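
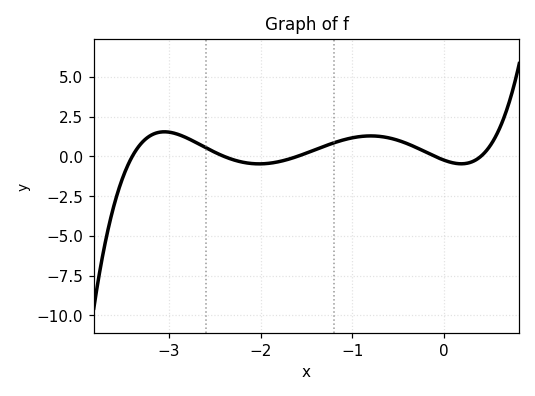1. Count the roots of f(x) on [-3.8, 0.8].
5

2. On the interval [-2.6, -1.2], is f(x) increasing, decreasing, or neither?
neither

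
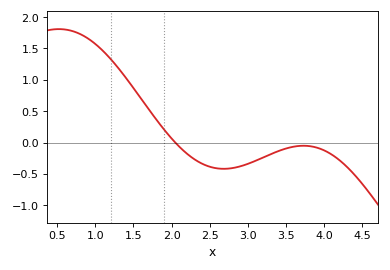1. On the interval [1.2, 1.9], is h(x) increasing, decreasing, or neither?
decreasing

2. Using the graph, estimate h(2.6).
-0.413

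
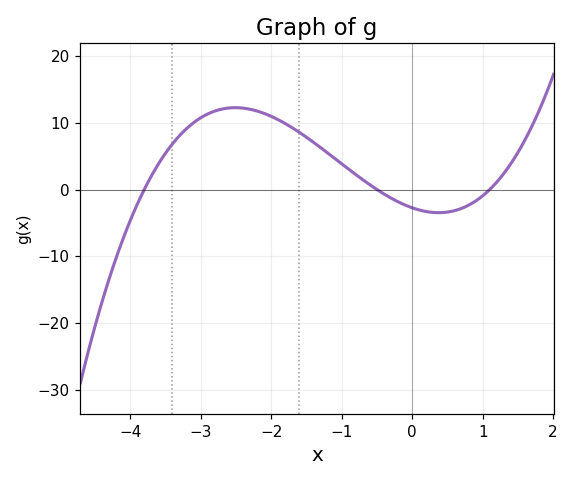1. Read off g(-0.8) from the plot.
2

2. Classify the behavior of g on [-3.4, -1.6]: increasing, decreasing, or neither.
neither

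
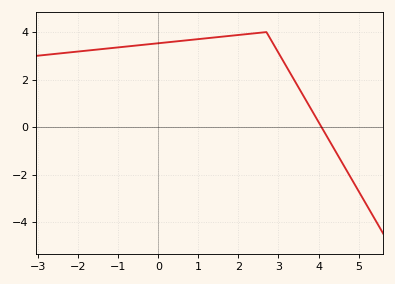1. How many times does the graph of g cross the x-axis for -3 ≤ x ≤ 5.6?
1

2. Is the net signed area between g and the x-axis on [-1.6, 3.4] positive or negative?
positive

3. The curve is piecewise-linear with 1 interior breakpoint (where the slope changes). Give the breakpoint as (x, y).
(2.7, 4)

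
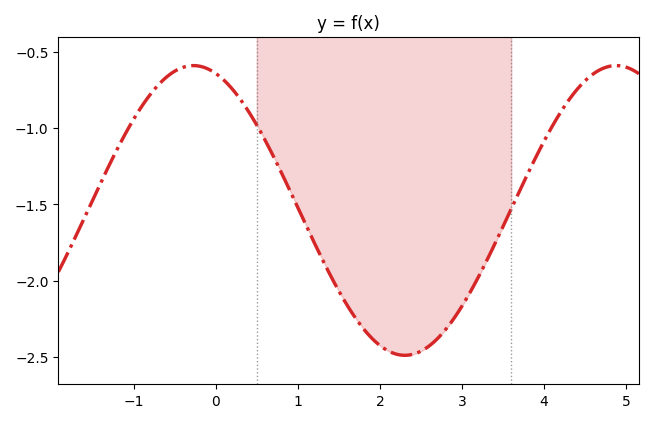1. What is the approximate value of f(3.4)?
-1.75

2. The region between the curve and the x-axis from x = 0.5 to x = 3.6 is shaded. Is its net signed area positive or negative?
negative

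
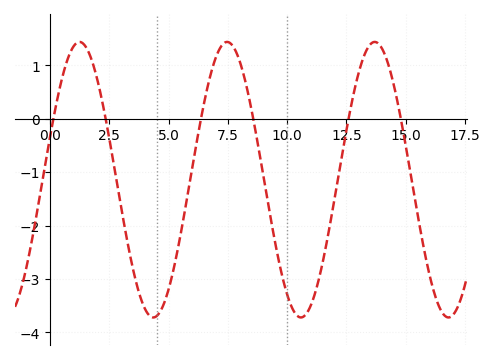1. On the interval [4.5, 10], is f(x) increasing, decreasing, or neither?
neither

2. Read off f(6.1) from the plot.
-0.654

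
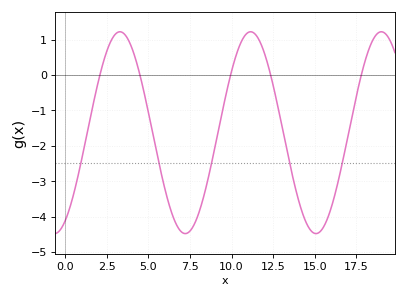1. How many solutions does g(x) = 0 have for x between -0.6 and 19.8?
5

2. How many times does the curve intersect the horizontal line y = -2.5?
5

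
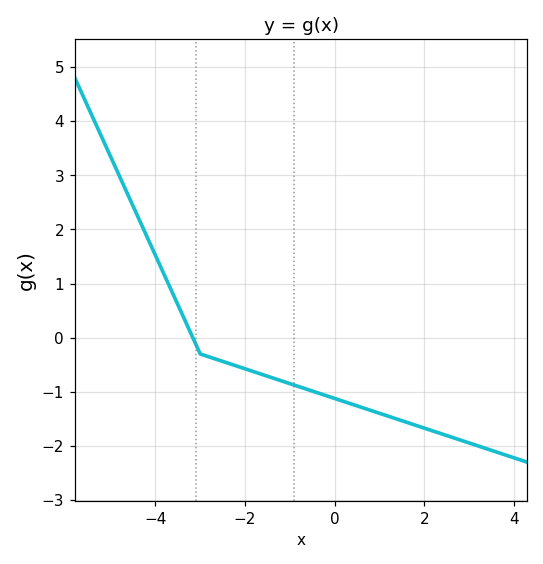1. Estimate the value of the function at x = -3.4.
0.429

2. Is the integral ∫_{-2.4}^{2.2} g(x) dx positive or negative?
negative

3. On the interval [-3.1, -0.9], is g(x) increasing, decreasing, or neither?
decreasing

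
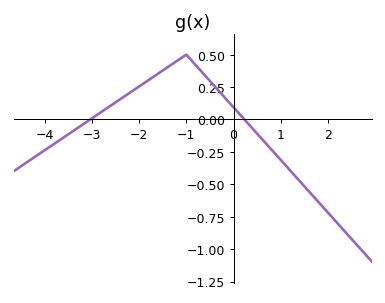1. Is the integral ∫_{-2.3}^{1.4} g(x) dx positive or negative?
positive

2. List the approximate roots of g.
-3.03, 0.231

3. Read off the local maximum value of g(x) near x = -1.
0.5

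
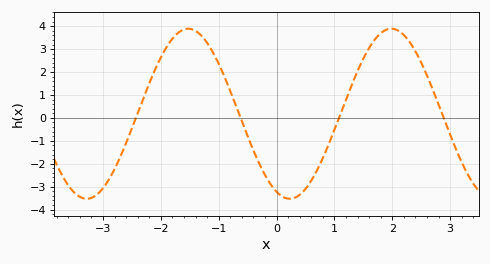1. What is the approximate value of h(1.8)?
3.7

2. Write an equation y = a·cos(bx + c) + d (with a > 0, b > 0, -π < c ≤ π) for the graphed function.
y = 3.71cos(1.8x + 2.7) + 0.18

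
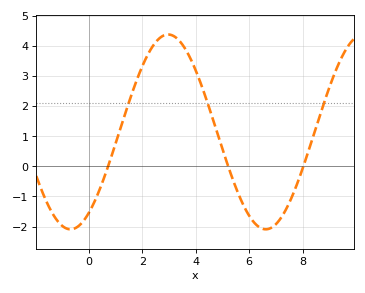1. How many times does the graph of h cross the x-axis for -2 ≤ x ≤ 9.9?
3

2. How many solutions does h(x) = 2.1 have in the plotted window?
3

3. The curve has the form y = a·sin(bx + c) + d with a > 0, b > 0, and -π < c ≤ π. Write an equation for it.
y = 3.23sin(0.86x - 0.98) + 1.14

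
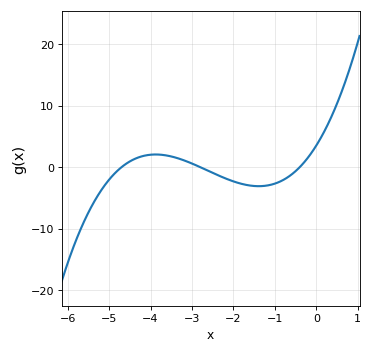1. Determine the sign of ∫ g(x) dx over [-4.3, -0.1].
negative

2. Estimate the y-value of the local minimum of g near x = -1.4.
-3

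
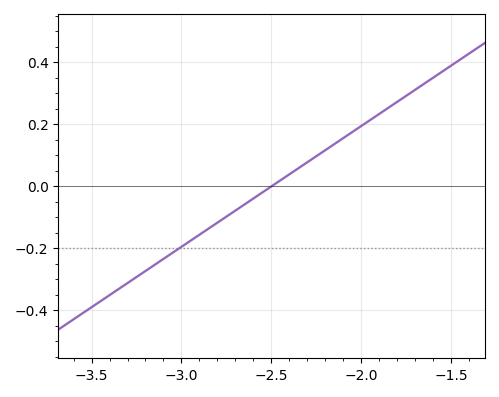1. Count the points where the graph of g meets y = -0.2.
1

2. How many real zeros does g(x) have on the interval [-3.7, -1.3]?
1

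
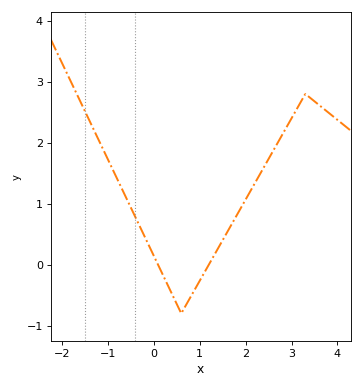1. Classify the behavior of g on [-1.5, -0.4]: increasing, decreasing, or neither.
decreasing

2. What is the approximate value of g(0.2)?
-0.2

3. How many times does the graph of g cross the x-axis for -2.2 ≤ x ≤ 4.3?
2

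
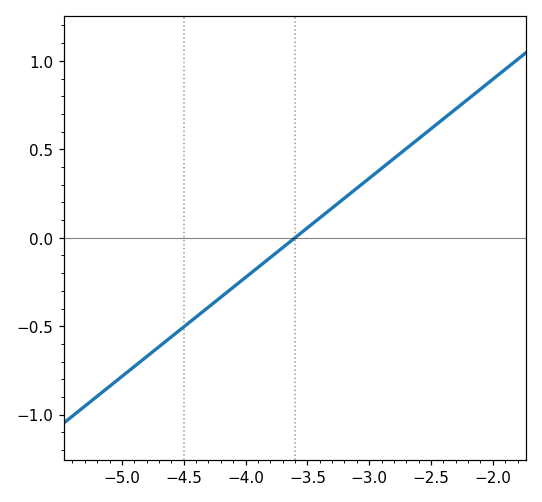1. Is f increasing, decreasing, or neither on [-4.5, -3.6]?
increasing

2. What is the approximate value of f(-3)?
0.336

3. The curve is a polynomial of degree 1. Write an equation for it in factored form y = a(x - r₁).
y = 0.56(x + 3.6)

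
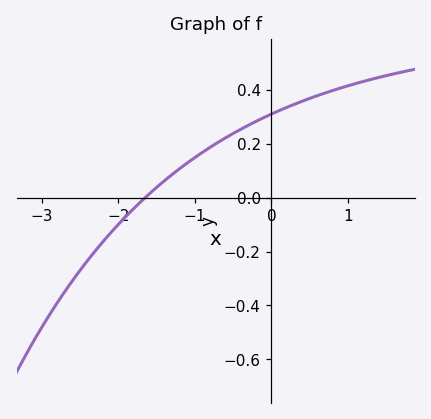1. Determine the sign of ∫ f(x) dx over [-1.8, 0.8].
positive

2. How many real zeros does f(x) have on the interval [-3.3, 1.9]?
1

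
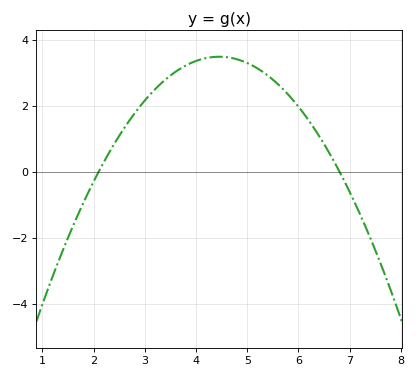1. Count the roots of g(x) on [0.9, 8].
2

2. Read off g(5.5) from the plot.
2.78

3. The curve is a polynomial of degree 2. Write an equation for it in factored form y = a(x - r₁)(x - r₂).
y = -0.63(x - 2.1)(x - 6.8)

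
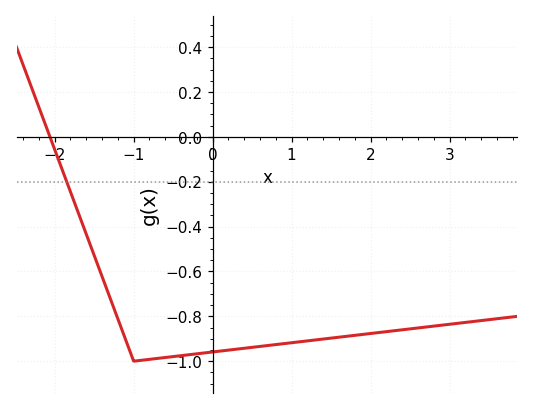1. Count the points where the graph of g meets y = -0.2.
1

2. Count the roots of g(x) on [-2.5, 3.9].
1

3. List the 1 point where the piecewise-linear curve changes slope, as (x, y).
(-1, -1)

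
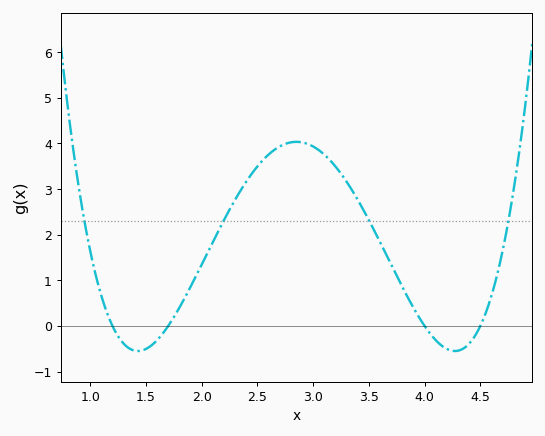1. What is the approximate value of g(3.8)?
0.9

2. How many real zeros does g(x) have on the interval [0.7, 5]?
4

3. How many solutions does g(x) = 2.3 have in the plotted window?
4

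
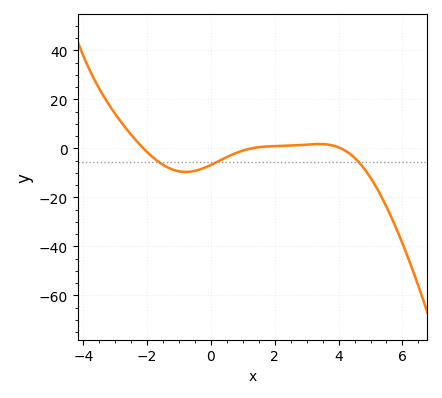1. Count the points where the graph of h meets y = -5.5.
3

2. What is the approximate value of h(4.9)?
-10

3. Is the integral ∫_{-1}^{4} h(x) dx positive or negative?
negative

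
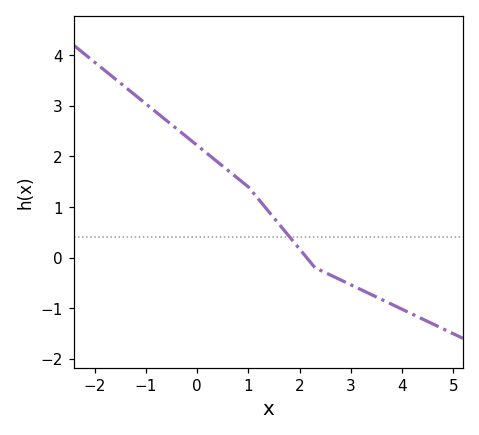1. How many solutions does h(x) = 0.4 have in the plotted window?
1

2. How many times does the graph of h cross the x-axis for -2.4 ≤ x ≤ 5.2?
1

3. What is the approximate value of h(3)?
-0.539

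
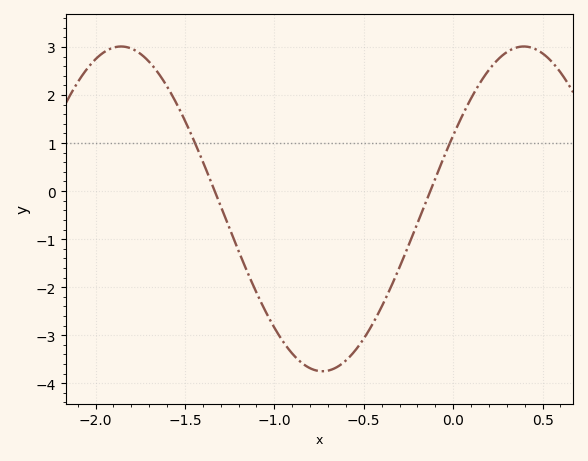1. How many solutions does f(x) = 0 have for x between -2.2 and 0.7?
2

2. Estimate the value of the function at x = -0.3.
-1.59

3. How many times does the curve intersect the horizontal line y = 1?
2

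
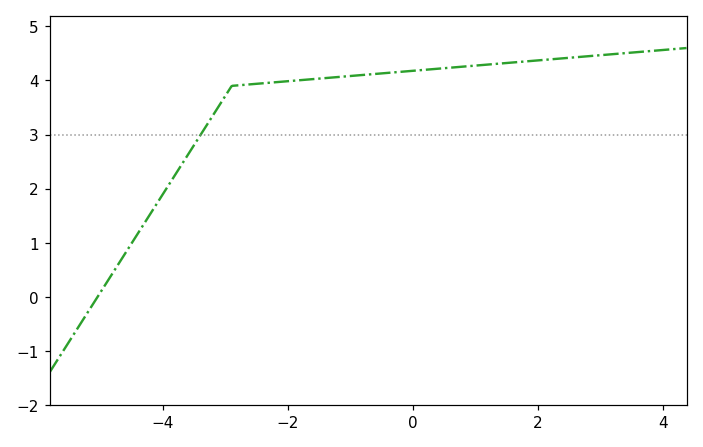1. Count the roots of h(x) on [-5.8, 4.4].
1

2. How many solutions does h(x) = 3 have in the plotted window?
1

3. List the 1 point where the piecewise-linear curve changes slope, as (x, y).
(-2.9, 3.9)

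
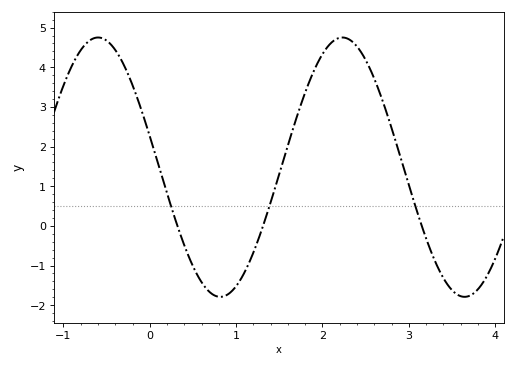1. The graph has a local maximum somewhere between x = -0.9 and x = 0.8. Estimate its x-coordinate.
-0.6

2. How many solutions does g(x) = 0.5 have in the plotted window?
3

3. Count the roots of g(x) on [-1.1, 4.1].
3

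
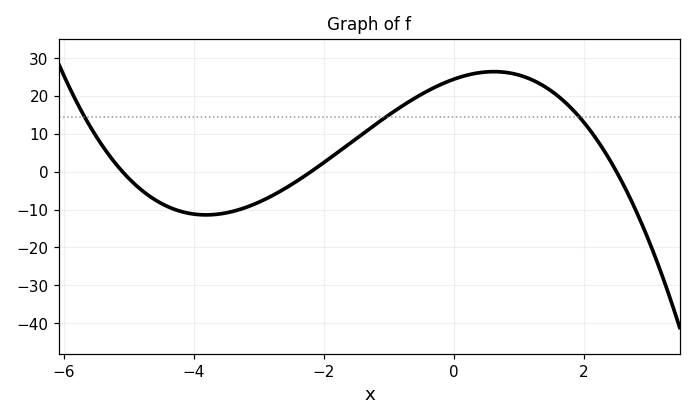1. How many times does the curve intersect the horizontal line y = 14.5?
3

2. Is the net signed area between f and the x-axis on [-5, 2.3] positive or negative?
positive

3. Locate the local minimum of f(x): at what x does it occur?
-3.8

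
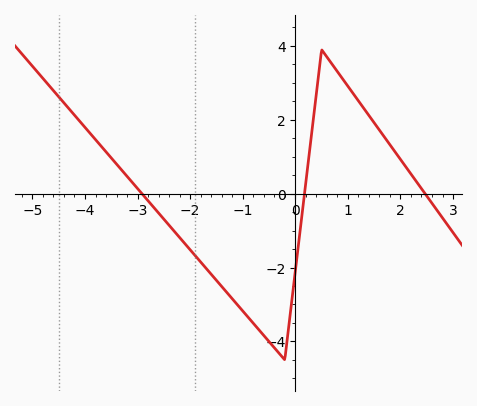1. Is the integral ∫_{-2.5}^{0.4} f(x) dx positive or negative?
negative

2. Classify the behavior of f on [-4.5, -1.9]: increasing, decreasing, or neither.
decreasing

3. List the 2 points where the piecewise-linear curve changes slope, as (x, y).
(-0.2, -4.5); (0.5, 3.9)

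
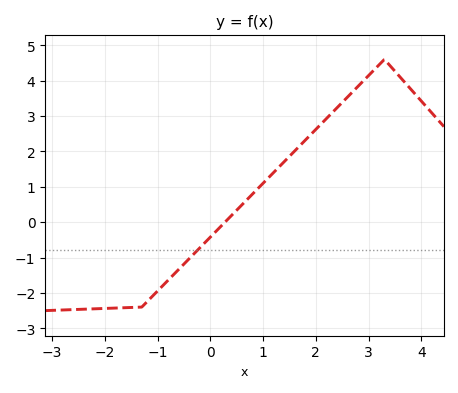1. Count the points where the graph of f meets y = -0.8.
1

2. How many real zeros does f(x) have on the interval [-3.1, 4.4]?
1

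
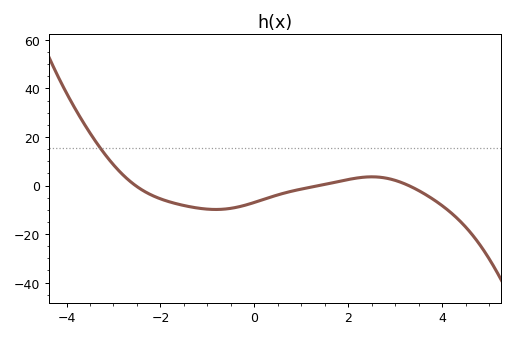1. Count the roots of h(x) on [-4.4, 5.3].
3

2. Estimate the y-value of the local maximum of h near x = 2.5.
4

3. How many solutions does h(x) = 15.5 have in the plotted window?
1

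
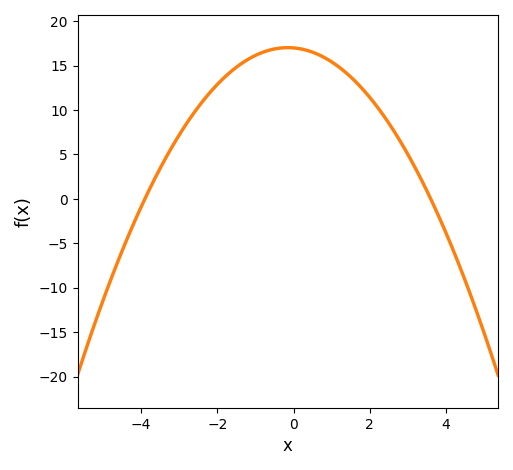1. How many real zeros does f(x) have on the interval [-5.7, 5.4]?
2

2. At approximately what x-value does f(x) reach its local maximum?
-0.2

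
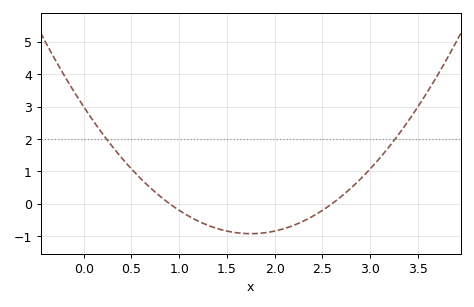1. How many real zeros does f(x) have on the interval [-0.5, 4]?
2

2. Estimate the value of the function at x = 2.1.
-0.768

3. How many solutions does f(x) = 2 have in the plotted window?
2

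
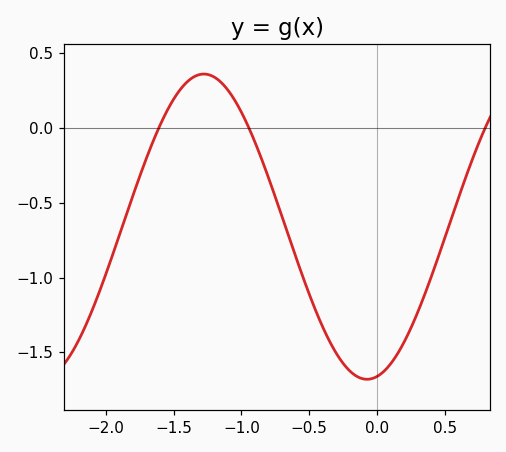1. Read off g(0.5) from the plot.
-0.75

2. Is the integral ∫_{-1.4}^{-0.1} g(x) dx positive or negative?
negative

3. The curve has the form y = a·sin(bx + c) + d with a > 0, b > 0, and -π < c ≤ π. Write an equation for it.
y = 1.02sin(2.6x - 1.4) - 0.66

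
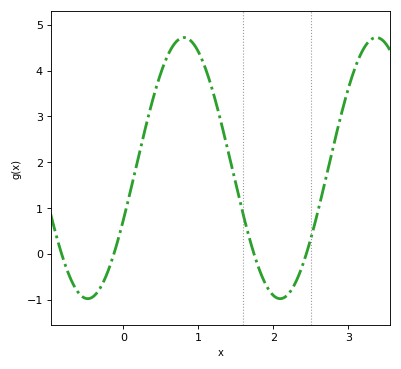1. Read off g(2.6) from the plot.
1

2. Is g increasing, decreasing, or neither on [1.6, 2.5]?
neither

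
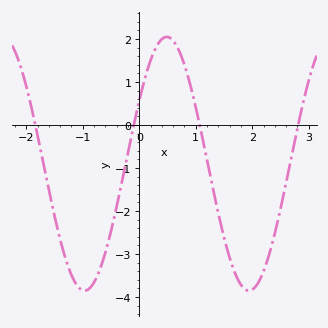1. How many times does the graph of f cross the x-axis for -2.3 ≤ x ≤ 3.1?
4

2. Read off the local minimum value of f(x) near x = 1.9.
-3.8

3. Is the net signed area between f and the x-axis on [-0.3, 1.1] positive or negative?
positive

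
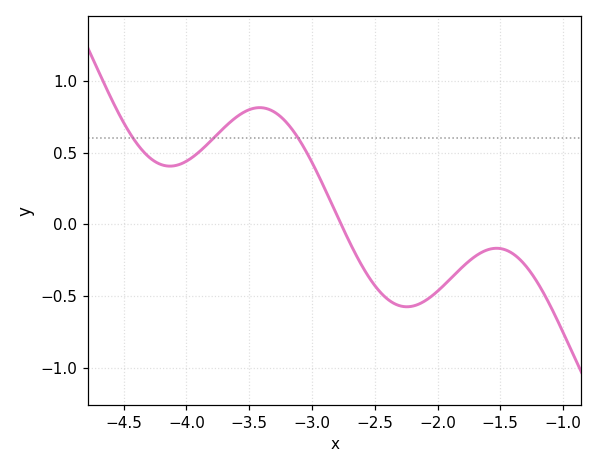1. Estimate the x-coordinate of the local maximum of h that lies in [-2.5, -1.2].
-1.53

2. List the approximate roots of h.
-2.77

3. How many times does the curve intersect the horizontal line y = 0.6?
3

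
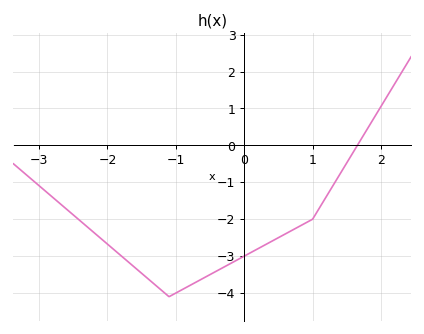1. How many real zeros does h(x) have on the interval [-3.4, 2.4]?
1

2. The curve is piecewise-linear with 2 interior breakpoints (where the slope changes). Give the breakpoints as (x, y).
(-1.1, -4.1); (1, -2)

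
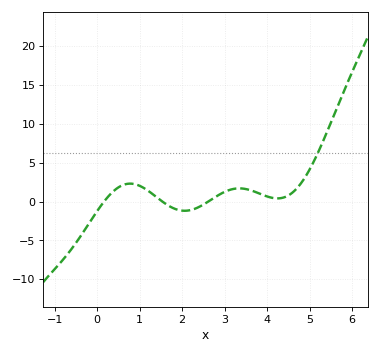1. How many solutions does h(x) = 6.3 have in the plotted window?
1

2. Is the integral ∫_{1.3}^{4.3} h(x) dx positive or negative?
positive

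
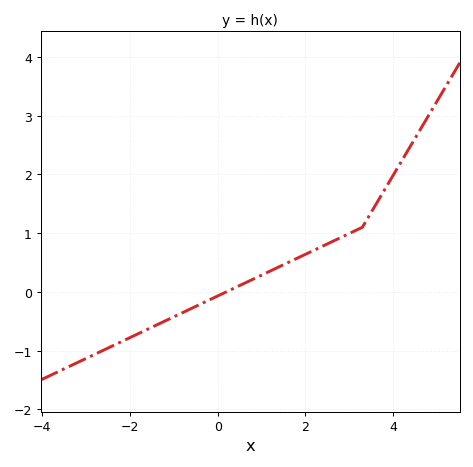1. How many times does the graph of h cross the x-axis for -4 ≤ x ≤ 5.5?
1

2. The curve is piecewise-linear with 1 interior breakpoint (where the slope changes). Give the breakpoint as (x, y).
(3.3, 1.1)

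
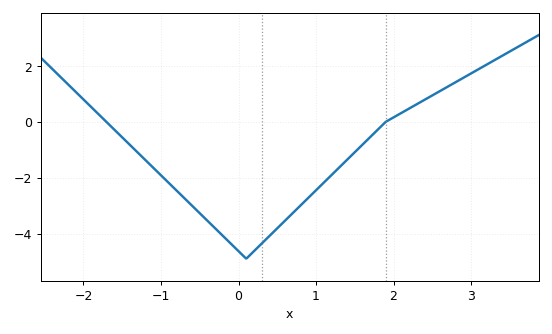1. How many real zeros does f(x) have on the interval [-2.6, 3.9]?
2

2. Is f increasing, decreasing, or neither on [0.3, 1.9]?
increasing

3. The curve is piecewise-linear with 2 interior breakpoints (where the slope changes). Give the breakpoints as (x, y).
(0.1, -4.9); (1.9, 0)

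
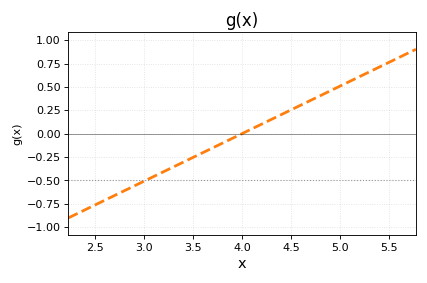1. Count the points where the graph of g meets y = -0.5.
1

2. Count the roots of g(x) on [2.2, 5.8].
1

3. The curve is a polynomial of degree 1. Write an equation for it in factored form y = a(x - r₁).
y = 0.51(x - 4)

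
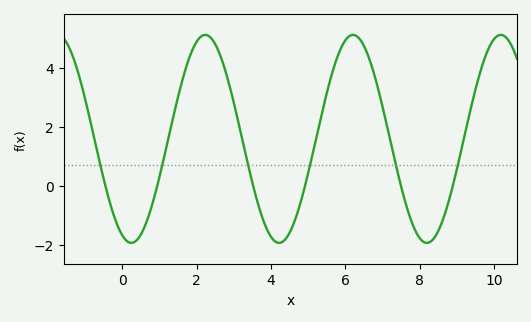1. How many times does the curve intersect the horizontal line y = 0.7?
6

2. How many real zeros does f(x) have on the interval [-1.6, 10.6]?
6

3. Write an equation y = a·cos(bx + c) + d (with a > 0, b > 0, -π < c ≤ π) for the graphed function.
y = 3.53cos(1.58x + 2.76) + 1.59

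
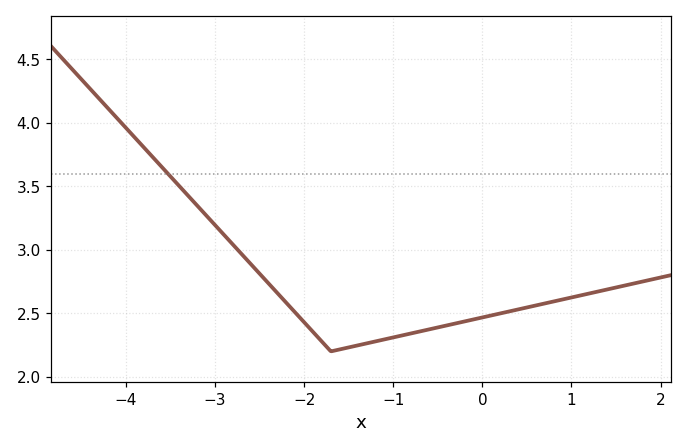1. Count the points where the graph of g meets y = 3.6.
1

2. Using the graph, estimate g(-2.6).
2.89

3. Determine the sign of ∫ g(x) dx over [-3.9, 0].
positive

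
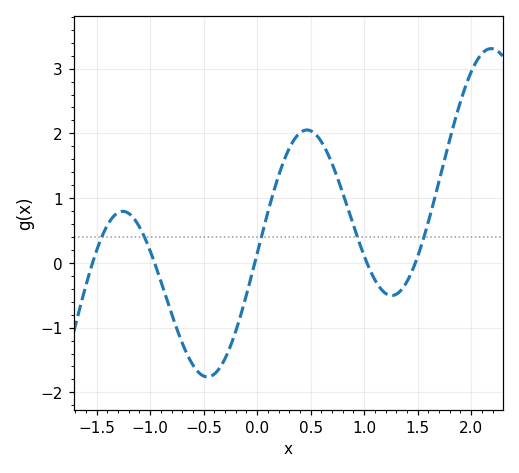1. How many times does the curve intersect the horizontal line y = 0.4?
5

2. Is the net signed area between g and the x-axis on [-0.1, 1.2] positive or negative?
positive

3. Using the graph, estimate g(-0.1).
-0.5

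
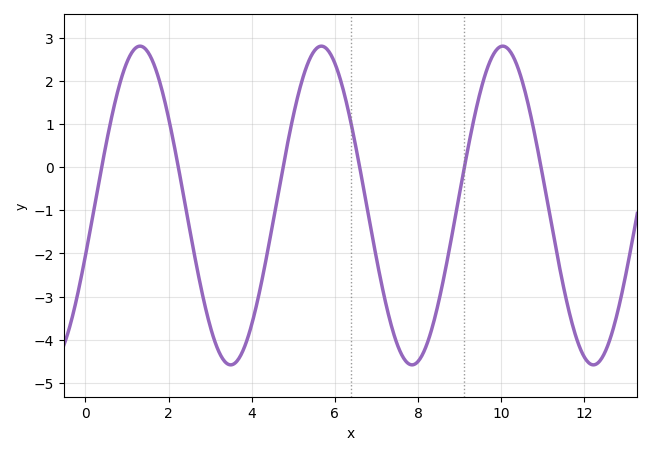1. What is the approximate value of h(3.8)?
-4.2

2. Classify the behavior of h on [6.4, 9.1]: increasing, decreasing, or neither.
neither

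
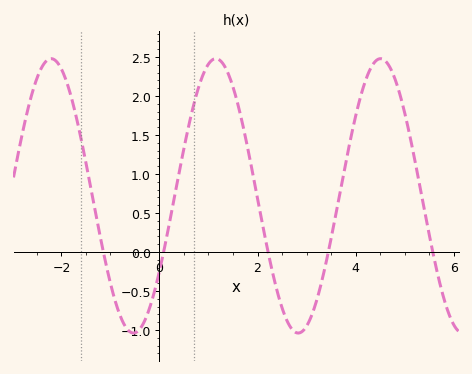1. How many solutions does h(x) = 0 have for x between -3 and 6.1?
5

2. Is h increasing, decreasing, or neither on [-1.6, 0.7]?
neither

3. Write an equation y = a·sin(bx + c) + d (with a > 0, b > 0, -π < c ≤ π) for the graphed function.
y = 1.76sin(1.9x - 0.58) + 0.72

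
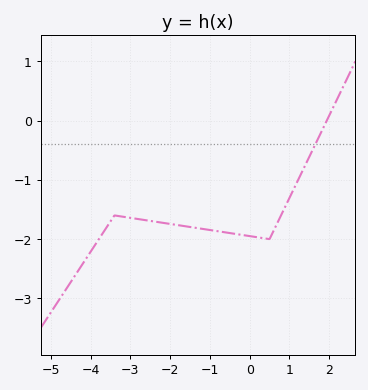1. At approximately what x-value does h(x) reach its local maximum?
-3.4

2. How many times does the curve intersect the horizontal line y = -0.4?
1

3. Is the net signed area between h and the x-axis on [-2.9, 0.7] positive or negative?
negative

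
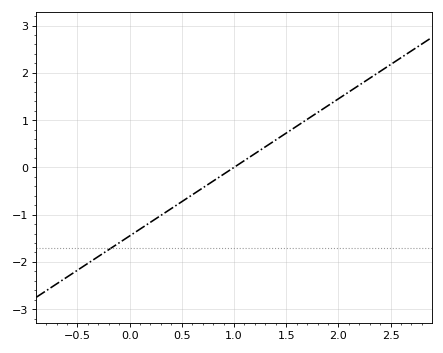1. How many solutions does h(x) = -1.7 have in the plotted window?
1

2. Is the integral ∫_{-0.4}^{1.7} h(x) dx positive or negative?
negative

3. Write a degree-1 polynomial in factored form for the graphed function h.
y = 1.45(x - 1)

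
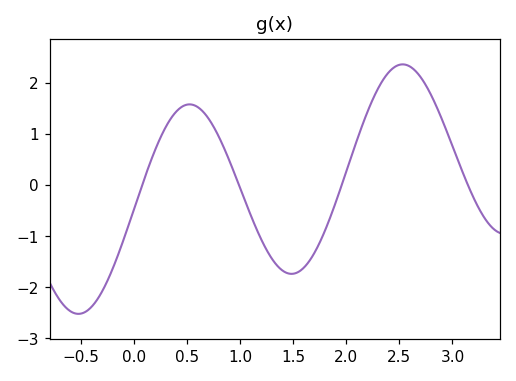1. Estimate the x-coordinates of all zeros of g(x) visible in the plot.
0.076, 0.99, 1.96, 3.15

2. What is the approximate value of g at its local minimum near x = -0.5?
-2.52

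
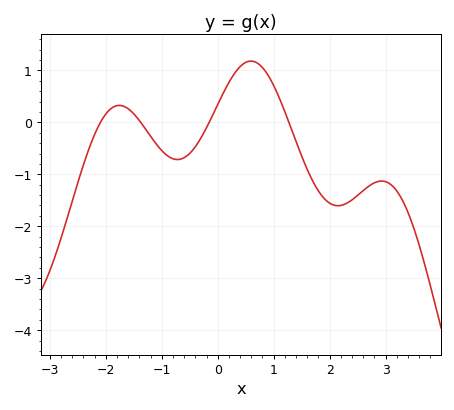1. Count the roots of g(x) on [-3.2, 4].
4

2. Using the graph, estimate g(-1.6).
0.261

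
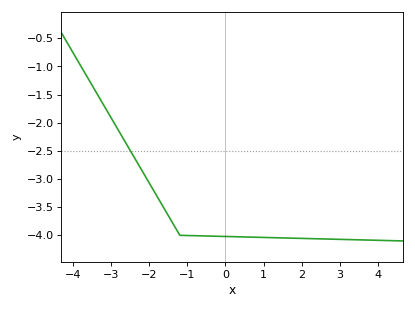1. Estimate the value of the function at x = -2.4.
-2.61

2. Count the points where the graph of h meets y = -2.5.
1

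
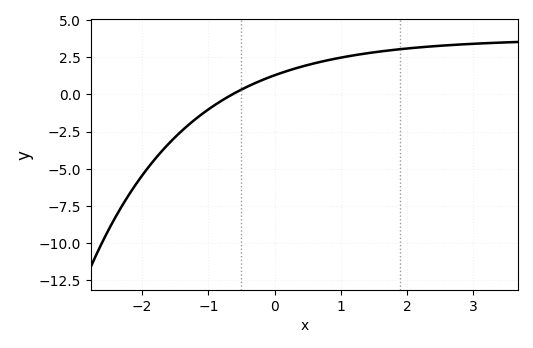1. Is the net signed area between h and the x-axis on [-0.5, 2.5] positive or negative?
positive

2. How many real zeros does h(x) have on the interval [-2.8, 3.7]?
1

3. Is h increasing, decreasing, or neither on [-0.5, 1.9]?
increasing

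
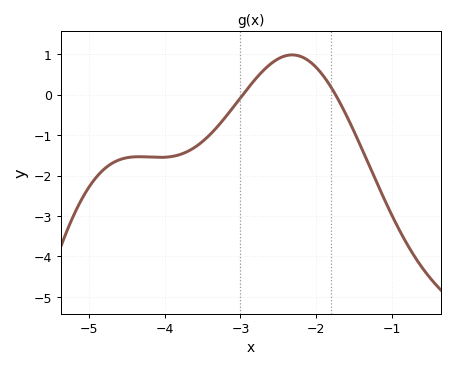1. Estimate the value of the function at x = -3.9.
-1.5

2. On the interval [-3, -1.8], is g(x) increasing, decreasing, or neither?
neither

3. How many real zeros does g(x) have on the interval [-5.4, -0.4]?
2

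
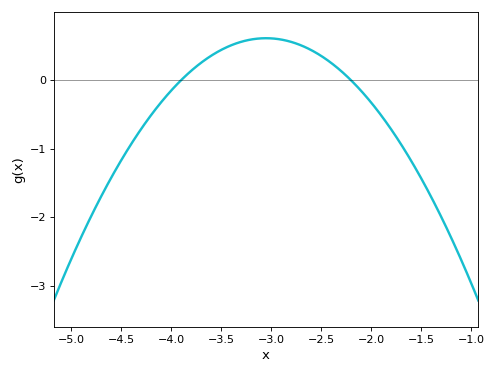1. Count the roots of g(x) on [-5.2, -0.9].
2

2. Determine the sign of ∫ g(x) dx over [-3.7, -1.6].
positive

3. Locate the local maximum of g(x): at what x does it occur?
-3.05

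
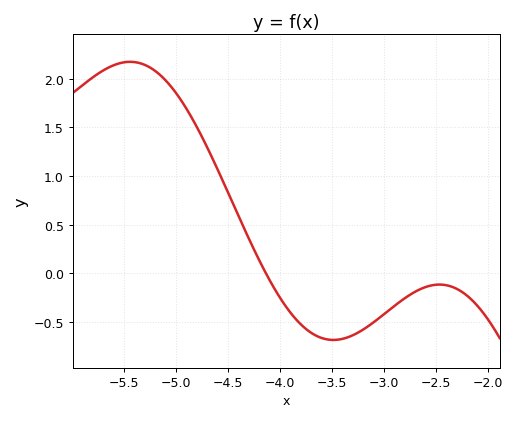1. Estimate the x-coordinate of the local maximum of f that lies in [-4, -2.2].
-2.47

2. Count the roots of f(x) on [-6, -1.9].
1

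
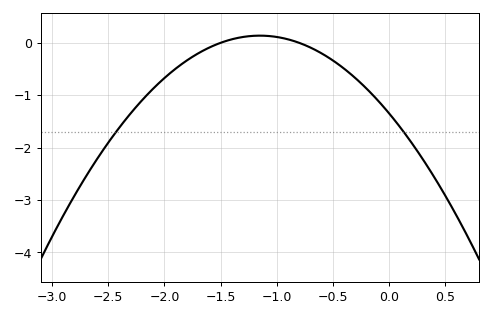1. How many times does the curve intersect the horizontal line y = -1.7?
2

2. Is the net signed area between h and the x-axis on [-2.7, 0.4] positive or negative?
negative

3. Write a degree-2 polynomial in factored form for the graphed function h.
y = -1.12(x + 1.5)(x + 0.8)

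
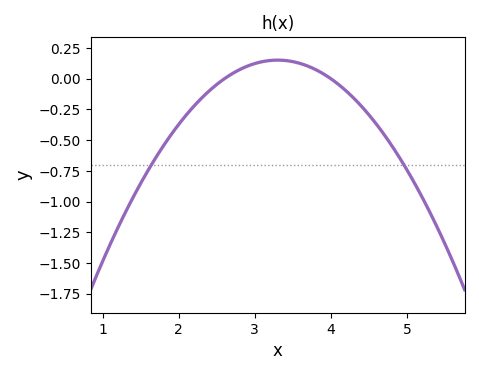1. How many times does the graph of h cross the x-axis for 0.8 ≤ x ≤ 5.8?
2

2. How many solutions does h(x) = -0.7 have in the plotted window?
2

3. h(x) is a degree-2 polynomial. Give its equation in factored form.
y = -0.31(x - 2.6)(x - 4)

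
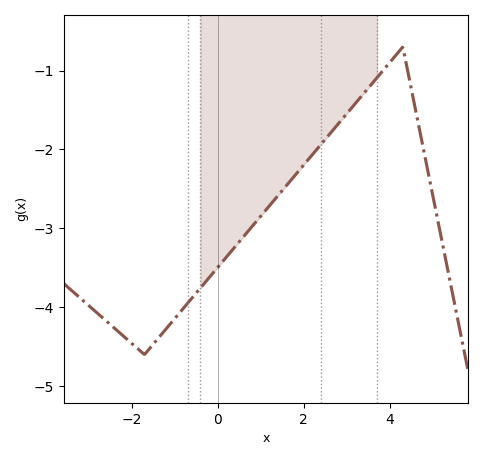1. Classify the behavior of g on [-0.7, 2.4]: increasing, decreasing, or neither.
increasing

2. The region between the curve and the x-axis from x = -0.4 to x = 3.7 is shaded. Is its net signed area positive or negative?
negative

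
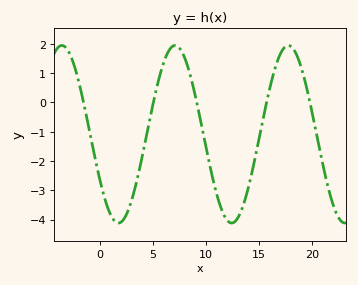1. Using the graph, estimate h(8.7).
0.669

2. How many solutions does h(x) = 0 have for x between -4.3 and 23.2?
5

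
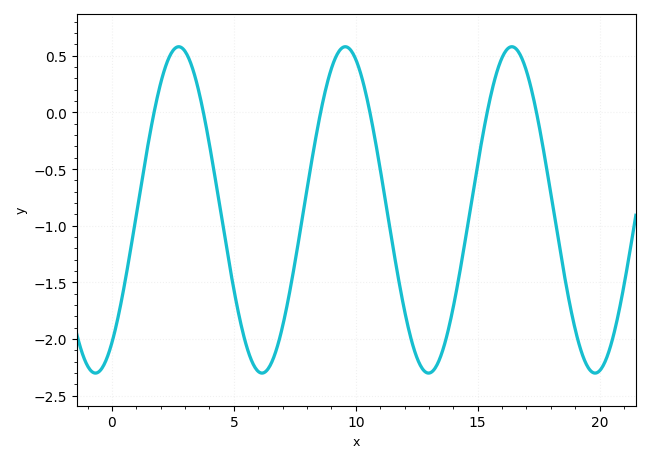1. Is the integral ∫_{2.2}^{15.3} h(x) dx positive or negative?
negative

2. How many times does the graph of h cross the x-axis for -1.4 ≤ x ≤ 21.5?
6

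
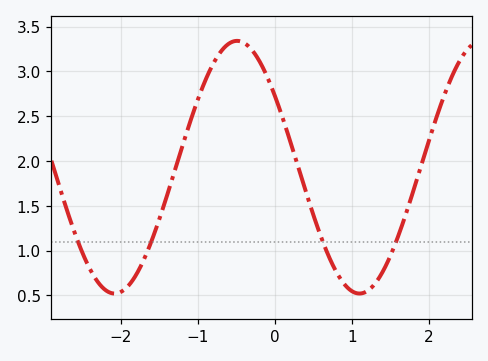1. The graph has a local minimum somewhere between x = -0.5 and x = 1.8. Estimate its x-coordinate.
1.1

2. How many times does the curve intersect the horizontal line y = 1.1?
4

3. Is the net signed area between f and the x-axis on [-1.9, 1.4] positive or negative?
positive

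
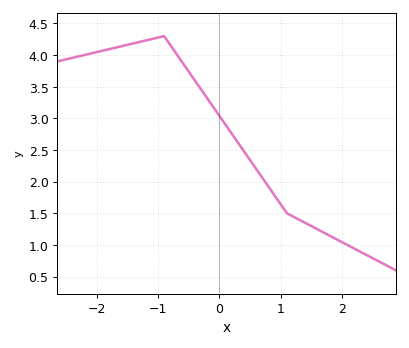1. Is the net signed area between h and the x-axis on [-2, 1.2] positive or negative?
positive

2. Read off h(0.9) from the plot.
1.78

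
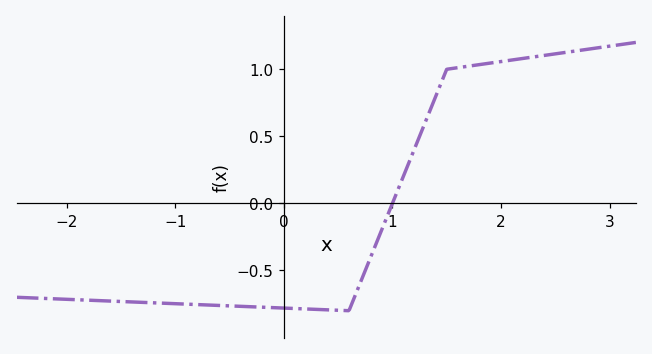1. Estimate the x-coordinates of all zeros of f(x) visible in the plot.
1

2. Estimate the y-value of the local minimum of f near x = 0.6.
-0.8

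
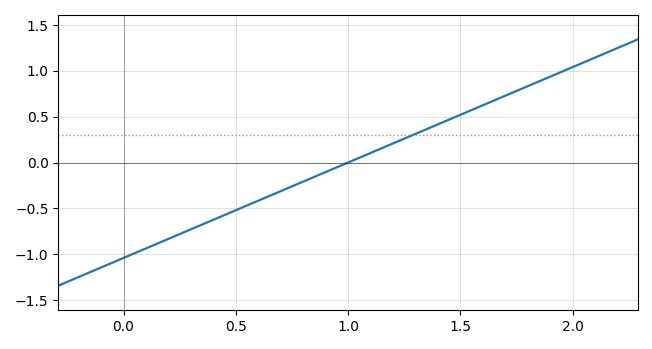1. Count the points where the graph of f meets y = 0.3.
1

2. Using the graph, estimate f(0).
-1.05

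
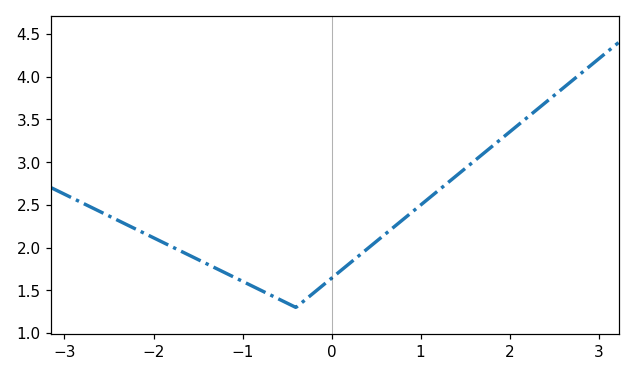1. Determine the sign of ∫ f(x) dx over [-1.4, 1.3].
positive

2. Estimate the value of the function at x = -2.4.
2.3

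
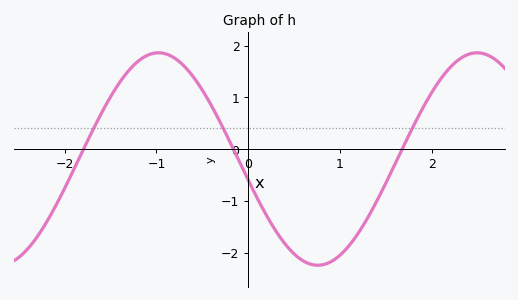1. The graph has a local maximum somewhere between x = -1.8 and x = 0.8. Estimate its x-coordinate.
-1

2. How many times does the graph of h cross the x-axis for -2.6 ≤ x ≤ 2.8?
3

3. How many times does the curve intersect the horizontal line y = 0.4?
3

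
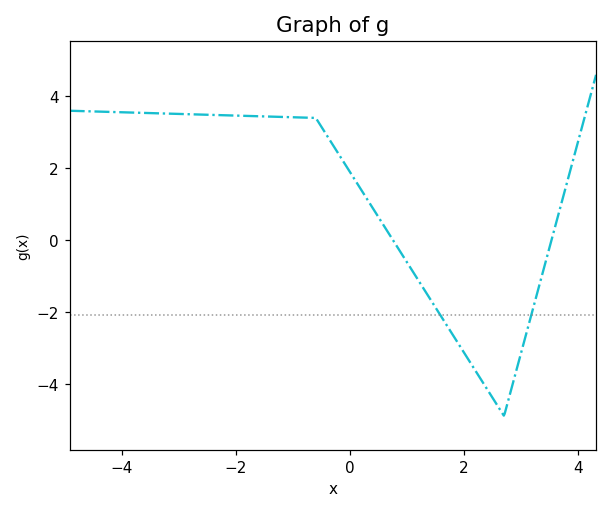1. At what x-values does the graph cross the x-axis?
0.8, 3.6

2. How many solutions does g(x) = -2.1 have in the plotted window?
2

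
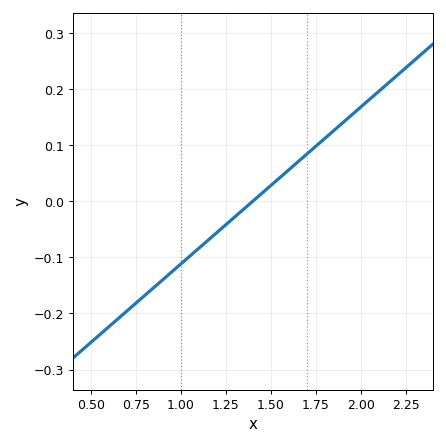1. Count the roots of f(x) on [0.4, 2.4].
1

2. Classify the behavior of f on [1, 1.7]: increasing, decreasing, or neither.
increasing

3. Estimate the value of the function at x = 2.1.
0.2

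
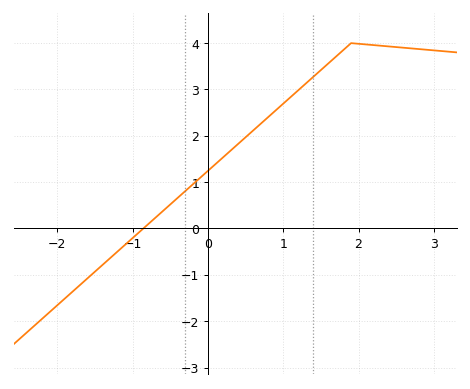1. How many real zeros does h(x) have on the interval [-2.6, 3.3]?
1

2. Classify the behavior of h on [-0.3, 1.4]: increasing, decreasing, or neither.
increasing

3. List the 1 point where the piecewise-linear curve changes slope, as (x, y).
(1.9, 4)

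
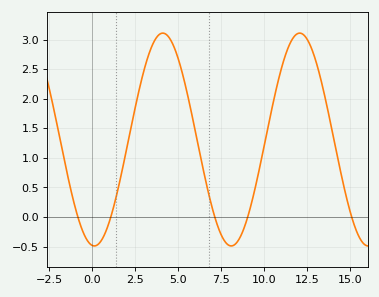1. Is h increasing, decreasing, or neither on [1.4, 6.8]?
neither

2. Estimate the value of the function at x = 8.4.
-0.433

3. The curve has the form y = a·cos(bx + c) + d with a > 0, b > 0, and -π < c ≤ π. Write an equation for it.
y = 1.8cos(0.79x + 3.04) + 1.31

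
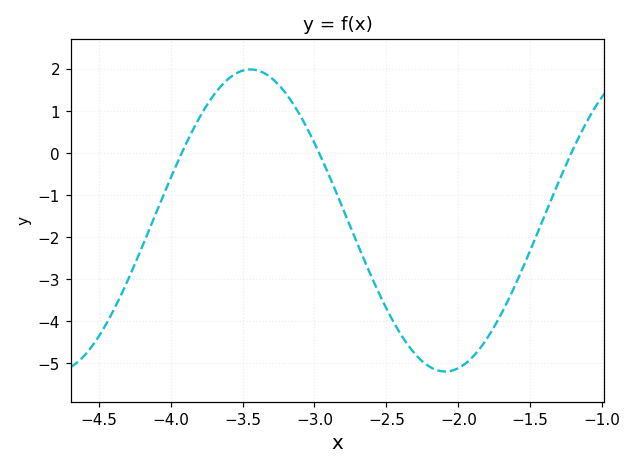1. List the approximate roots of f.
-3.92, -2.97, -1.22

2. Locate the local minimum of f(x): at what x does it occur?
-2.09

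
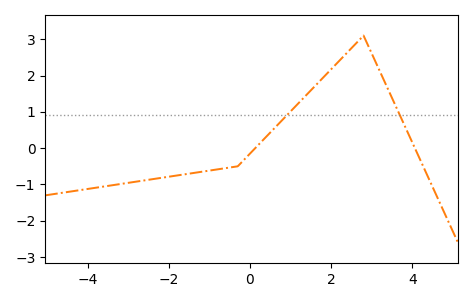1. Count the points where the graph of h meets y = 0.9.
2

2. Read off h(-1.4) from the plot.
-0.7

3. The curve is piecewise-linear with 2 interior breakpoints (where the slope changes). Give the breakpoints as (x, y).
(-0.3, -0.5); (2.8, 3.1)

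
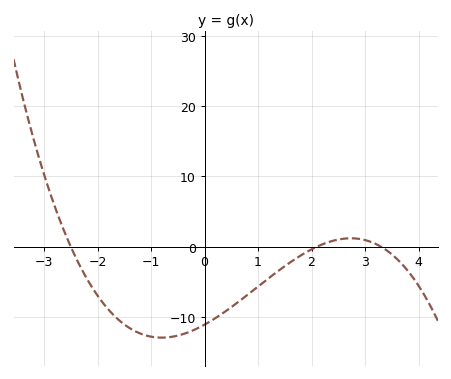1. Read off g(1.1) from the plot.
-5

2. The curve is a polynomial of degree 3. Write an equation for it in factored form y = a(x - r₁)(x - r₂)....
y = -0.64(x + 2.5)(x - 2.1)(x - 3.3)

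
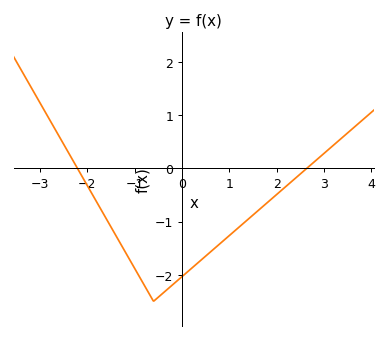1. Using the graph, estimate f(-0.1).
-2.1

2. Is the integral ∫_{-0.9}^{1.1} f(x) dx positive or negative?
negative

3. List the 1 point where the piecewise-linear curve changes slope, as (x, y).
(-0.6, -2.5)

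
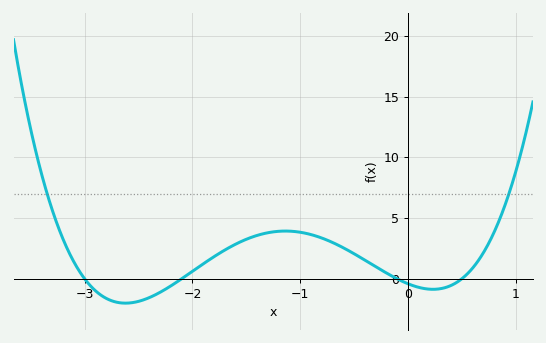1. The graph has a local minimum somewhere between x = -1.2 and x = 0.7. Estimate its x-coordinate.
0.2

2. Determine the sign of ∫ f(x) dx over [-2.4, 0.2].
positive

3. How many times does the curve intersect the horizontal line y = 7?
2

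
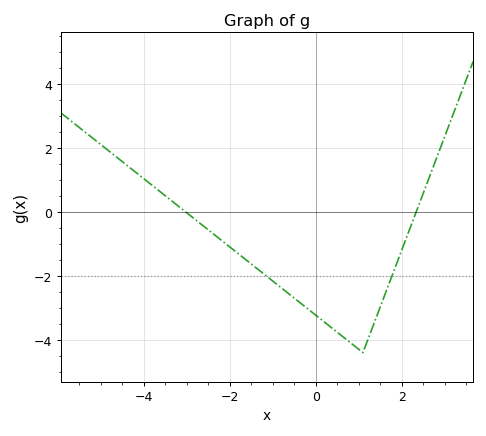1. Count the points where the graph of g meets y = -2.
2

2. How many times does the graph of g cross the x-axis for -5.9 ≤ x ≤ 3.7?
2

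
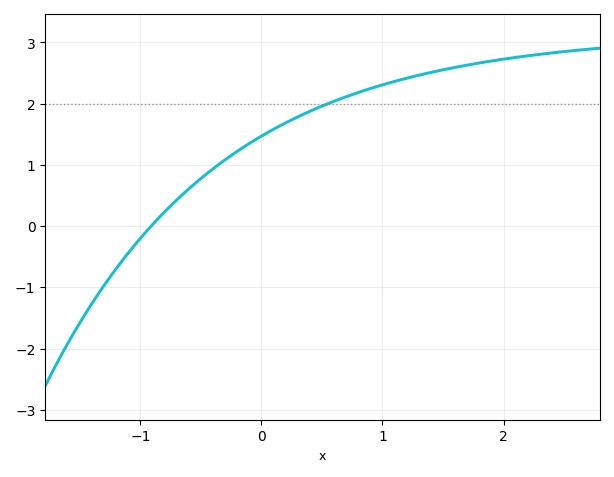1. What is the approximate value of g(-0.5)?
0.778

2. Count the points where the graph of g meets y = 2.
1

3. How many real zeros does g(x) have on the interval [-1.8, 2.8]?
1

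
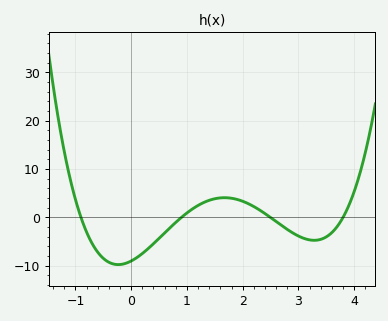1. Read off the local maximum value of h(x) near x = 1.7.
4.09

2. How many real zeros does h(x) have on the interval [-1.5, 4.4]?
4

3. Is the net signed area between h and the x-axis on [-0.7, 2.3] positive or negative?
negative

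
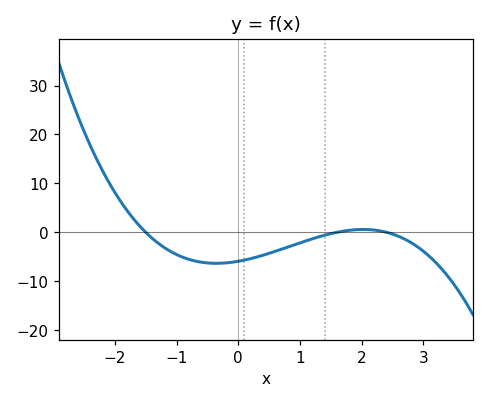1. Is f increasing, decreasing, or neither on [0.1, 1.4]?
increasing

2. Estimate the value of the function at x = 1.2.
-1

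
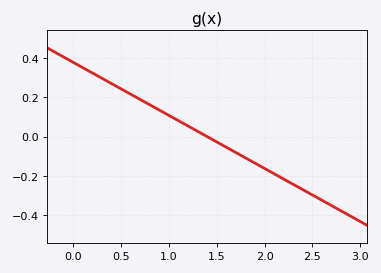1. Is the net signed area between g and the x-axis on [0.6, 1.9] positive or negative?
positive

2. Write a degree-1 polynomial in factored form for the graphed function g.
y = -0.27(x - 1.4)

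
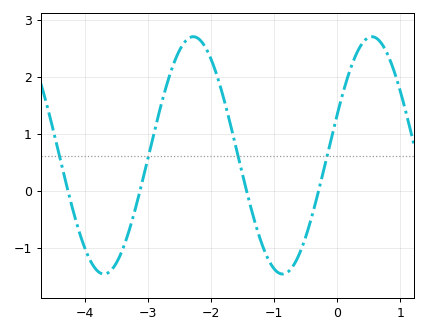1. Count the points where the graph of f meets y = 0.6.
4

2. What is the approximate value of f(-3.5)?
-1.27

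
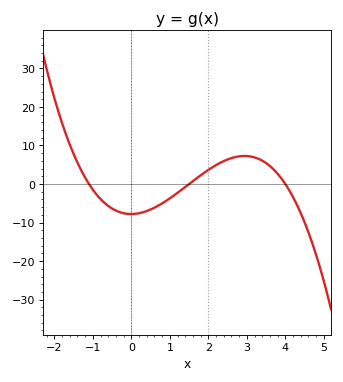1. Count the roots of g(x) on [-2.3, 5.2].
3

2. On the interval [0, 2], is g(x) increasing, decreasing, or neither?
increasing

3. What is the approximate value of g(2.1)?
4.3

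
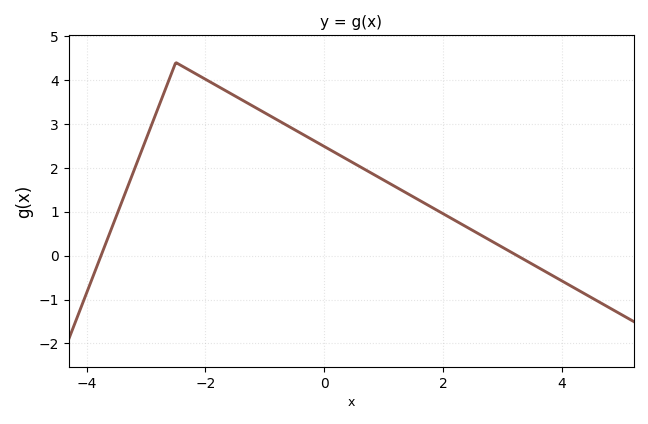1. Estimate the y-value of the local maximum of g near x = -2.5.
4.4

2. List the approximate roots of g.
-3.76, 3.25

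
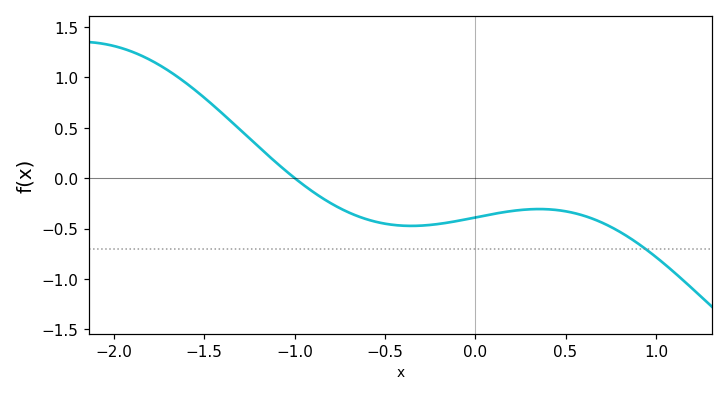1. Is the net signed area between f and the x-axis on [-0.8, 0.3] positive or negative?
negative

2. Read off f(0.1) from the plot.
-0.35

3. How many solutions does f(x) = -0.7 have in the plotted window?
1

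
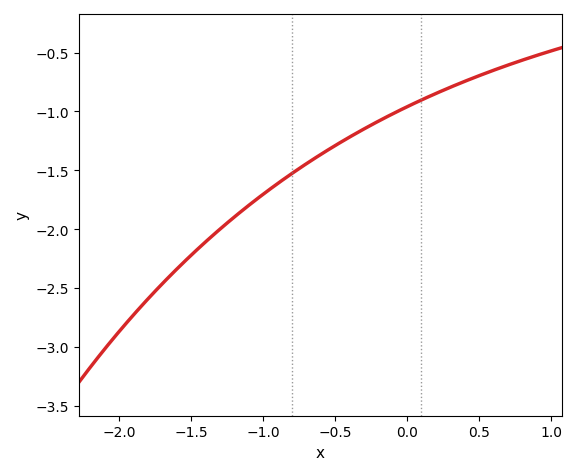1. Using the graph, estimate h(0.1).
-0.902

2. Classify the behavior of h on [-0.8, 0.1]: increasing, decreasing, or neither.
increasing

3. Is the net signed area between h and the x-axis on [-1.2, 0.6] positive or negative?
negative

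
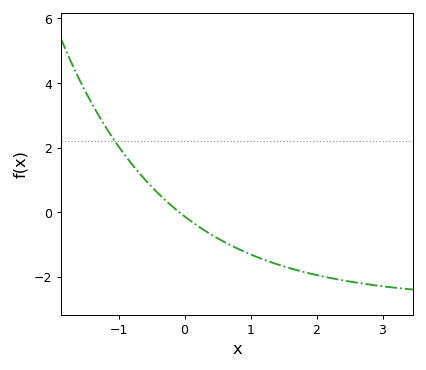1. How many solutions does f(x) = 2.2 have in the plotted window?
1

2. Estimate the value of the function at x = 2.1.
-1.99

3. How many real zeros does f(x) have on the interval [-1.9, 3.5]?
1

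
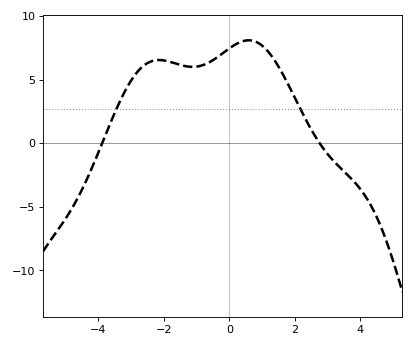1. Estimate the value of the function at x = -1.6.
6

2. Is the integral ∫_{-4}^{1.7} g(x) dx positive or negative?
positive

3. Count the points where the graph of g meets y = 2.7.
2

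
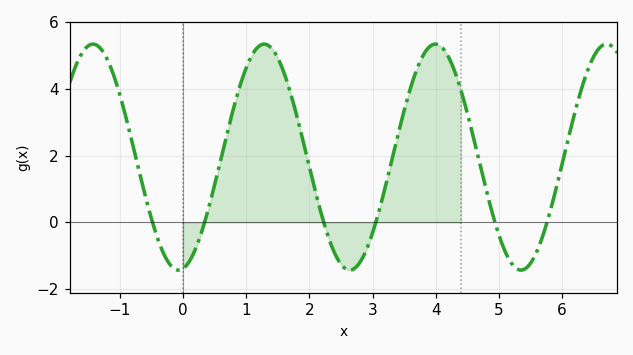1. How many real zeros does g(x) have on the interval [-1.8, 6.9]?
6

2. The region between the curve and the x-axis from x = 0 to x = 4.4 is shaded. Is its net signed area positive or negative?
positive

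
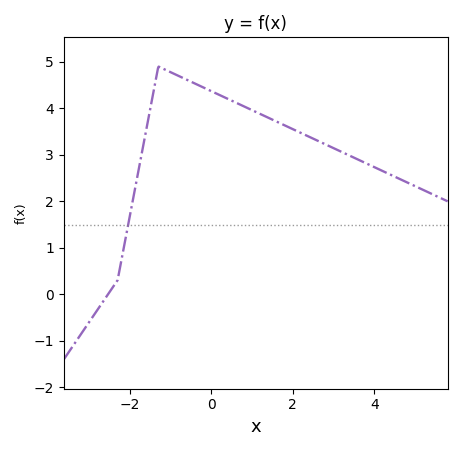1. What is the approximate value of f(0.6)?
4.1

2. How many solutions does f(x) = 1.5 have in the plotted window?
1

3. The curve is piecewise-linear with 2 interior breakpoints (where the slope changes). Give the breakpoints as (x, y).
(-2.3, 0.3); (-1.3, 4.9)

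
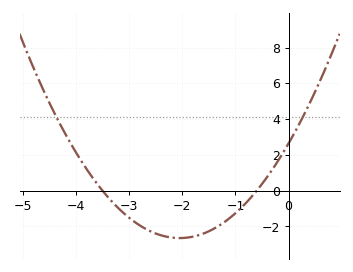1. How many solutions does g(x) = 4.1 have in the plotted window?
2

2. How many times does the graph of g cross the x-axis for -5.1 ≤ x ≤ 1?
2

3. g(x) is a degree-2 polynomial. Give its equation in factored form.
y = 1.26(x + 3.5)(x + 0.6)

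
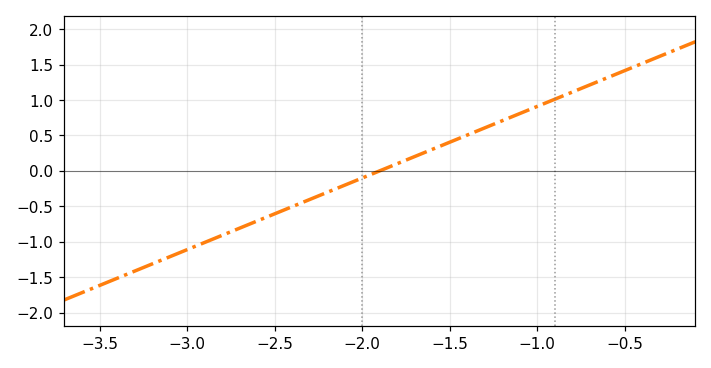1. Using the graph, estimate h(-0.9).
1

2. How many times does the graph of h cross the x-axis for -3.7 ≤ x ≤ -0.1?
1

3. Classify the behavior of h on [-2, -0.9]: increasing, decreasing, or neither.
increasing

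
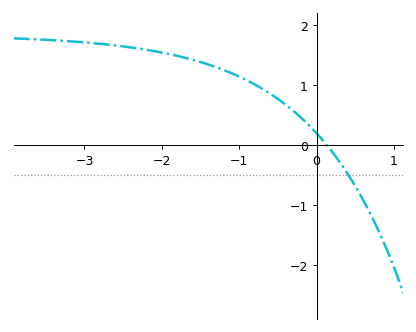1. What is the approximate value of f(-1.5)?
1.4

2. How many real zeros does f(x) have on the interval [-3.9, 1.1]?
1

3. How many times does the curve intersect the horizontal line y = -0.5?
1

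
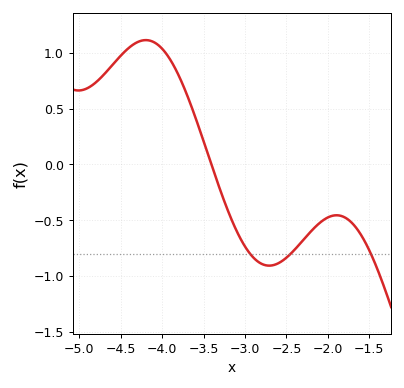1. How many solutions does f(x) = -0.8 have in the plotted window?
3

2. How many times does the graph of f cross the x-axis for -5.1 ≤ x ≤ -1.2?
1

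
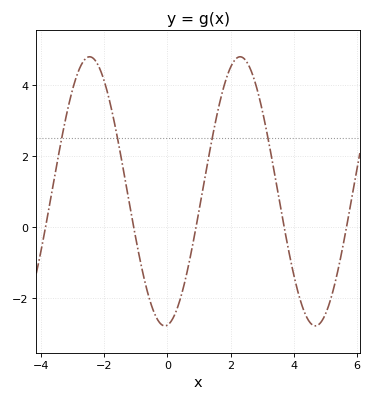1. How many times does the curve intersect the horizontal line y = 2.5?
4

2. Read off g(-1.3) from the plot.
1.14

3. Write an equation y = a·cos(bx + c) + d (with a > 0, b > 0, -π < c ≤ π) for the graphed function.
y = 3.79cos(1.32x - 3.03) + 1.01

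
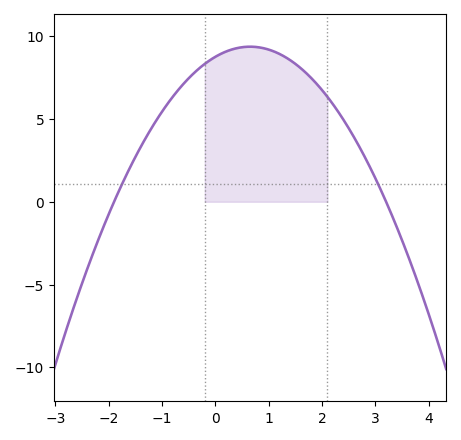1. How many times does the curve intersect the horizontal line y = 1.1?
2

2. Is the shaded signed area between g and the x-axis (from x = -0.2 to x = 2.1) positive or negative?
positive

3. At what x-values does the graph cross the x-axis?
-1.9, 3.2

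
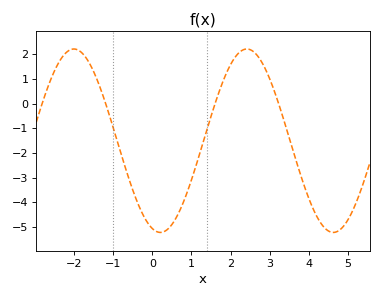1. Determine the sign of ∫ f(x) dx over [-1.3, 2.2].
negative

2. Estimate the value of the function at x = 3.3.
-0.345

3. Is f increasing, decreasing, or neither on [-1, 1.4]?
neither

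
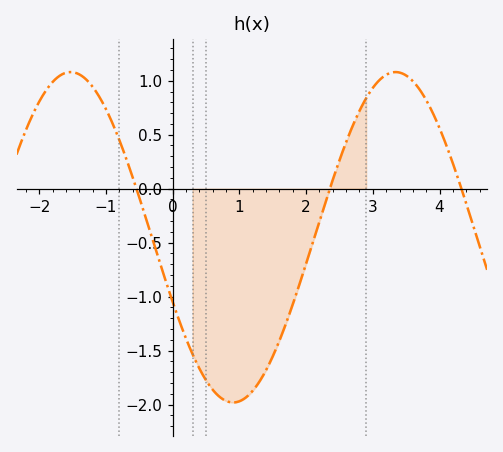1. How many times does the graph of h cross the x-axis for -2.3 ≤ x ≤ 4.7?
3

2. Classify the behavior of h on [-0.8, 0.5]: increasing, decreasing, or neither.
decreasing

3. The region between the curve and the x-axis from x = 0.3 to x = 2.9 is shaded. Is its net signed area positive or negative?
negative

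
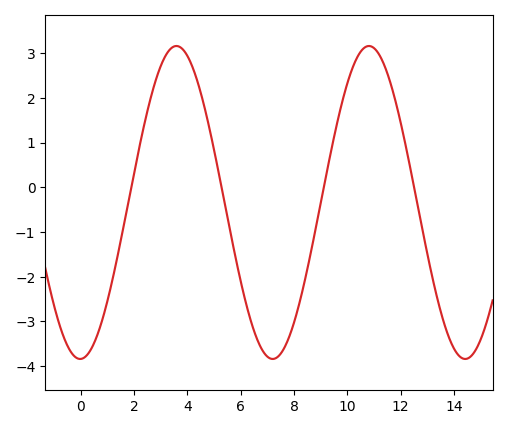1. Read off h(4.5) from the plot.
2.1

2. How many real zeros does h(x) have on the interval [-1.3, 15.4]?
4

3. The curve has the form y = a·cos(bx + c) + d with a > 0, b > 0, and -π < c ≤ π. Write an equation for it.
y = 3.5cos(0.87x - 3.1) - 0.34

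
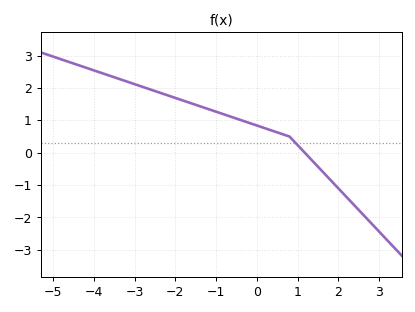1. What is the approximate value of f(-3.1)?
2.2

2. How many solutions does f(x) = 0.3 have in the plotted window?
1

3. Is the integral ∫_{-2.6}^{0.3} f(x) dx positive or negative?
positive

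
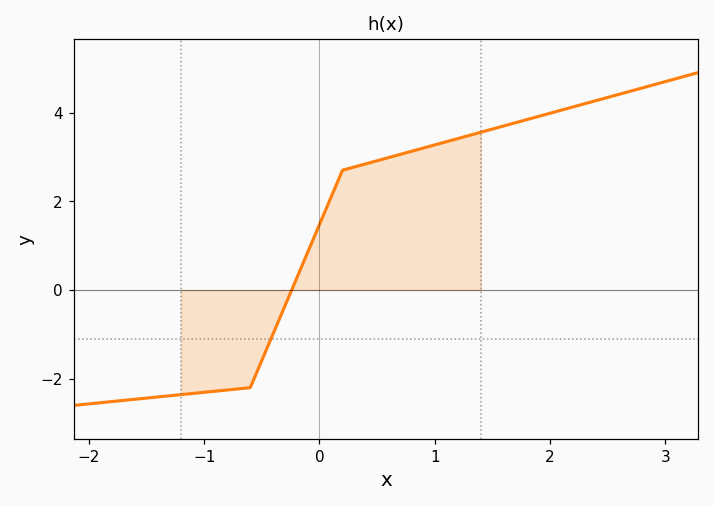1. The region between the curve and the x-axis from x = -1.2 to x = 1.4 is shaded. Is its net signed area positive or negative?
positive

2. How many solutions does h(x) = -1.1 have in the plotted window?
1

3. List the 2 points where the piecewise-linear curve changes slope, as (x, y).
(-0.6, -2.2); (0.2, 2.7)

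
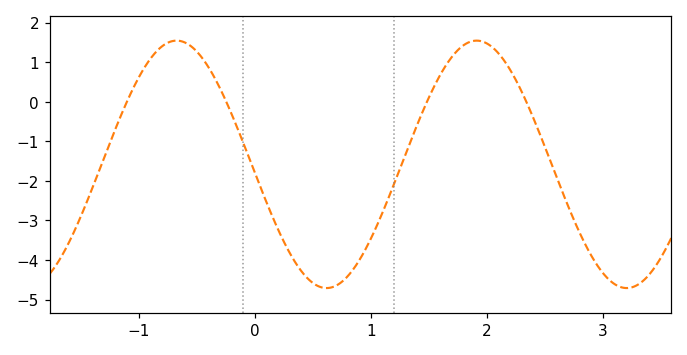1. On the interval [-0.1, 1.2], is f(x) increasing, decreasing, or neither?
neither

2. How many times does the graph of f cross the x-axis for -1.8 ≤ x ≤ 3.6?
4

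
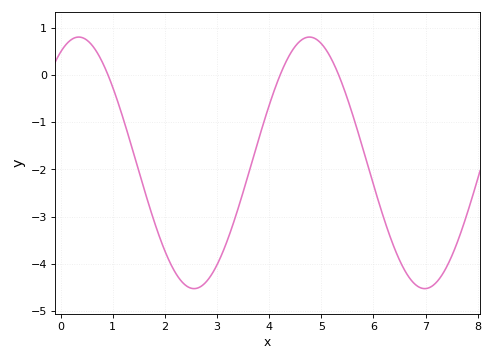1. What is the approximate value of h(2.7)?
-4.48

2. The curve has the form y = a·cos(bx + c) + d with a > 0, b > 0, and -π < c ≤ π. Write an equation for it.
y = 2.67cos(1.42x - 0.492) - 1.86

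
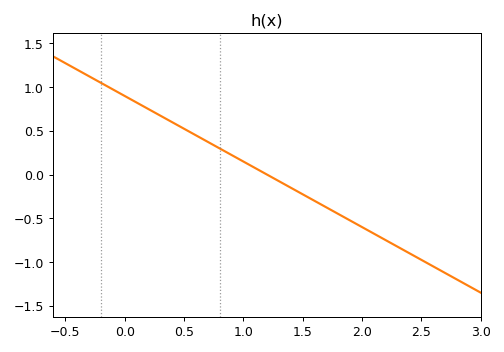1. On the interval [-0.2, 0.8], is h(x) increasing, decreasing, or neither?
decreasing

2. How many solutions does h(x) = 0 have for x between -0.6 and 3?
1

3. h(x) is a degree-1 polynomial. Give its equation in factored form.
y = -0.75(x - 1.2)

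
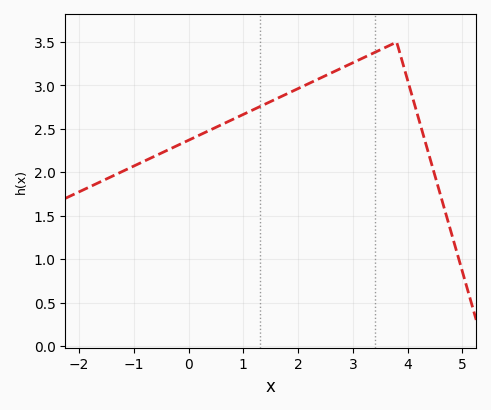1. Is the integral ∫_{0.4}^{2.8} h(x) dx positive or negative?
positive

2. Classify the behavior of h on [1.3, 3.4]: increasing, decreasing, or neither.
increasing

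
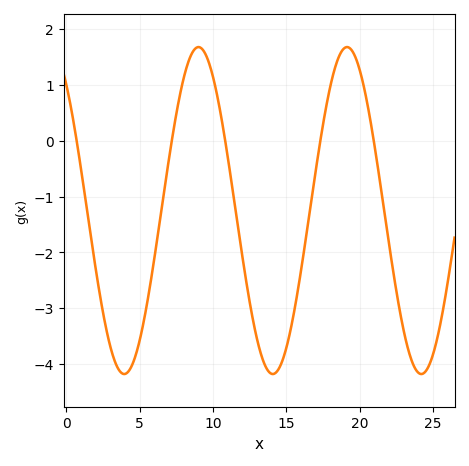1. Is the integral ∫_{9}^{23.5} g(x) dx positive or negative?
negative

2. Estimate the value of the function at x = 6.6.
-1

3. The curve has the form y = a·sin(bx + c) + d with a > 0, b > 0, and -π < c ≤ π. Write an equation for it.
y = 2.93sin(0.62x + 2.3) - 1.25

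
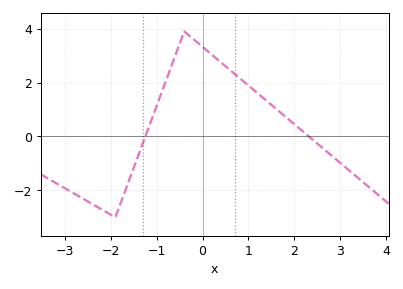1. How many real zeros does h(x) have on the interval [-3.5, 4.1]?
2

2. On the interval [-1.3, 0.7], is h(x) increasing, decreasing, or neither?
neither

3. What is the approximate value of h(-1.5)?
-1.2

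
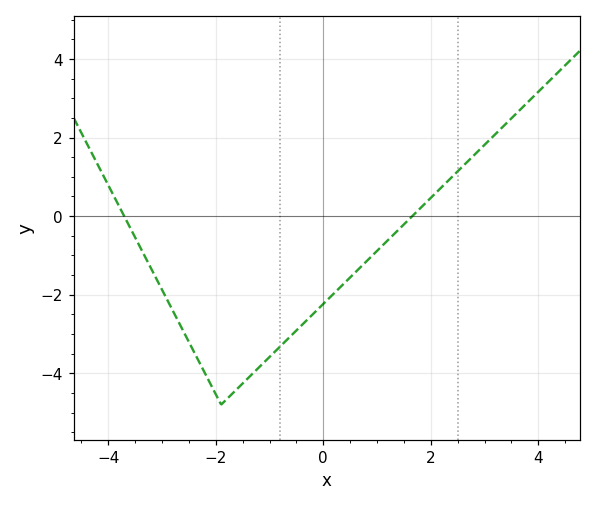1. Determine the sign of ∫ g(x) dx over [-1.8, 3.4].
negative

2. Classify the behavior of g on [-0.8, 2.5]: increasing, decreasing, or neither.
increasing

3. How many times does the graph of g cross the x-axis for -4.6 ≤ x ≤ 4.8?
2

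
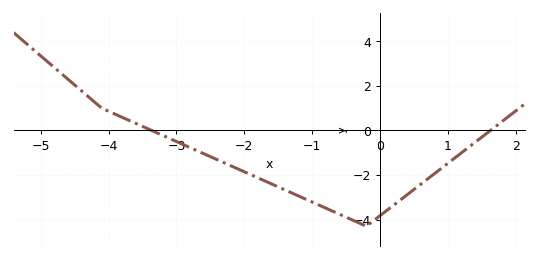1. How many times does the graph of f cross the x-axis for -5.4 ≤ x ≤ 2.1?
2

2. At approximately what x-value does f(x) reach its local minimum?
-0.2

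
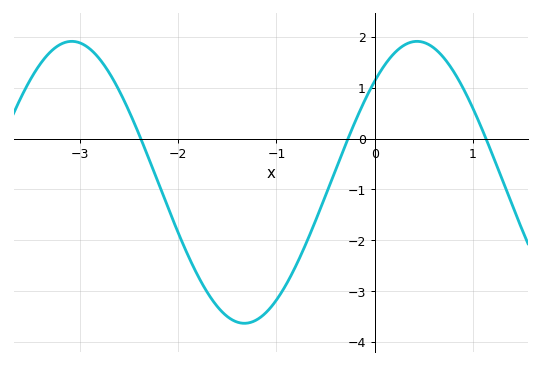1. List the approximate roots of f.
-2.38, -0.271, 1.13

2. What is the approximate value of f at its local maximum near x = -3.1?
1.91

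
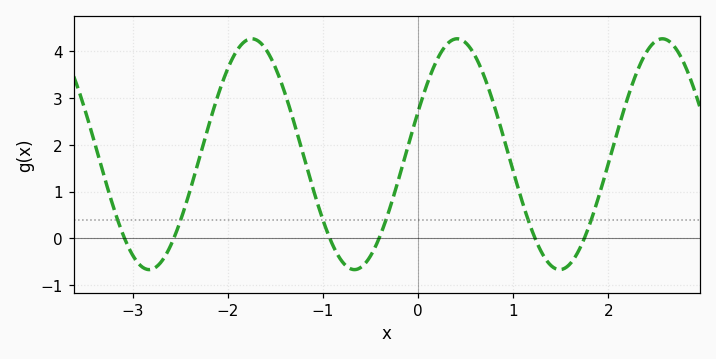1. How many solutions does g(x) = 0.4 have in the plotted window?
6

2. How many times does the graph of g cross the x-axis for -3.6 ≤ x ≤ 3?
6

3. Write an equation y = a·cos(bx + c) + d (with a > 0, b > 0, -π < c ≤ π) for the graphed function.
y = 2.47cos(2.91x - 1.19) + 1.8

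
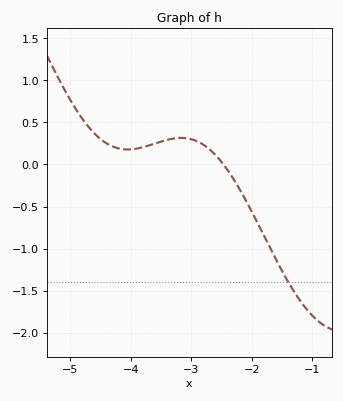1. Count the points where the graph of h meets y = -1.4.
1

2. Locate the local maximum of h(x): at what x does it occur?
-3.2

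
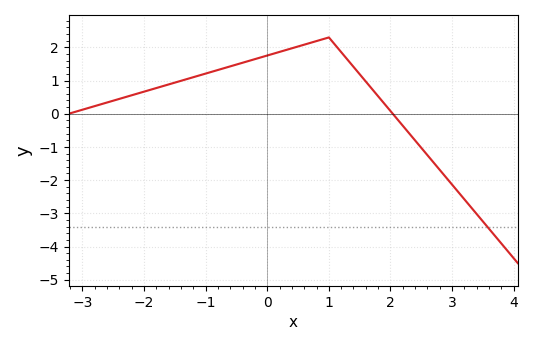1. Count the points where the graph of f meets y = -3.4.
1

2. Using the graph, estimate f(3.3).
-2.8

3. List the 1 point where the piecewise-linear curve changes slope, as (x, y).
(1, 2.3)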